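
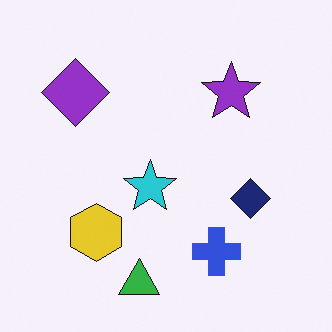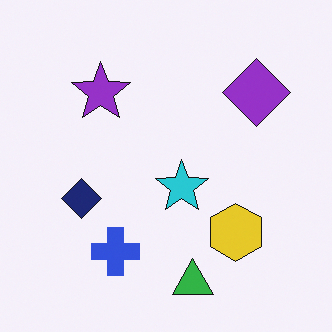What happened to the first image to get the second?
Flipped horizontally (left ↔ right).

The purple diamond is in the top-left of the first image and the top-right of the second — shapes on opposite sides of the vertical midline have swapped in a mirror flip.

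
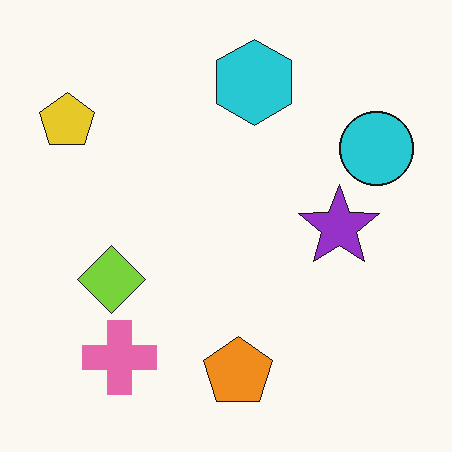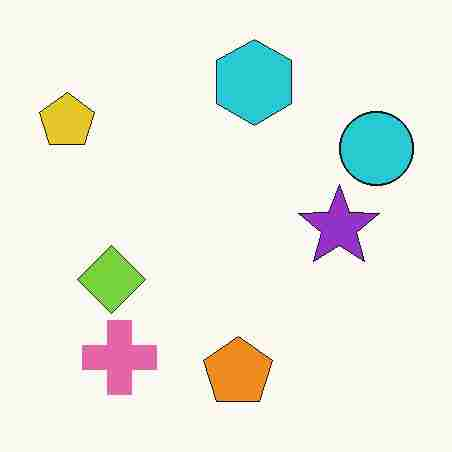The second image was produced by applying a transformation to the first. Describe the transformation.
This is the original image heavily JPEG-compressed with obvious blocking artifacts.

Blocky 8×8 compression artifacts appear around shape edges and the flat background shows ringing — characteristic JPEG degradation.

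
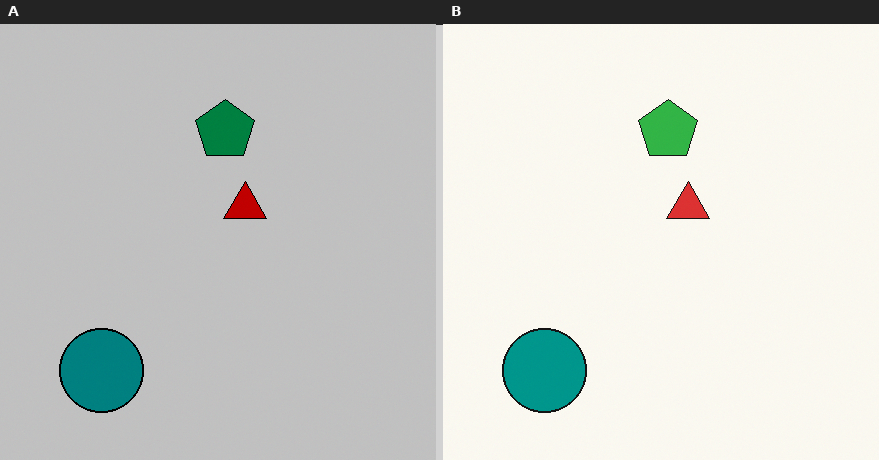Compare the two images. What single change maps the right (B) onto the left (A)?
Heavily posterized to just a handful of flat colors.

Each flat color has snapped to a coarser quantized level — most visibly, the near-white background has dropped to a flat grey.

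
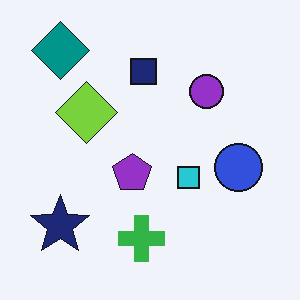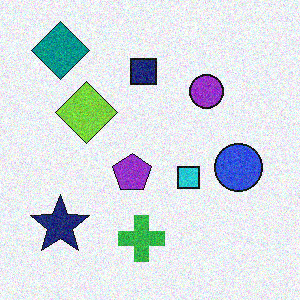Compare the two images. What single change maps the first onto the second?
The image was degraded with visible gaussian noise.

Random speckle covers the whole image, including the flat background.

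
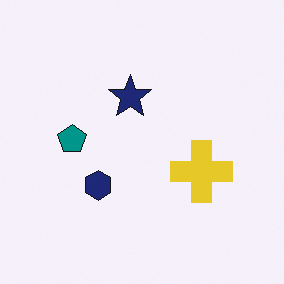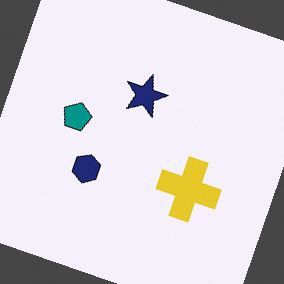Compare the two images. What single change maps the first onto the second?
This is the original image rotated clockwise by a moderate amount.

Every shape is tilted by the same angle and the image corners show triangular fill wedges — a whole-image rotation by a non-right angle.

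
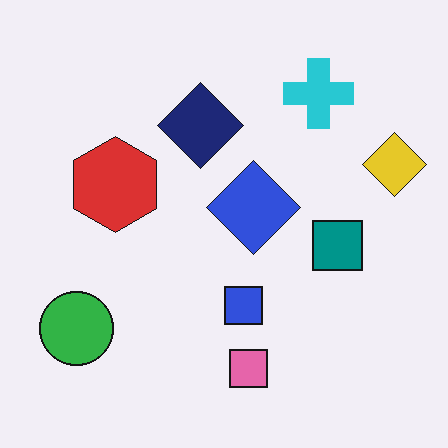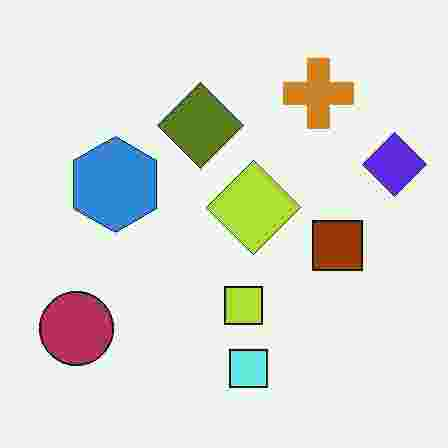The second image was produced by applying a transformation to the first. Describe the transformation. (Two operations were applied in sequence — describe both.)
Hue-shifted through roughly half the color wheel, then heavily JPEG-compressed with obvious blocking artifacts.

Every shape's color has rotated by the same amount around the hue wheel — a uniform hue shift. Blocky 8×8 compression artifacts appear around shape edges and the flat background shows ringing — characteristic JPEG degradation.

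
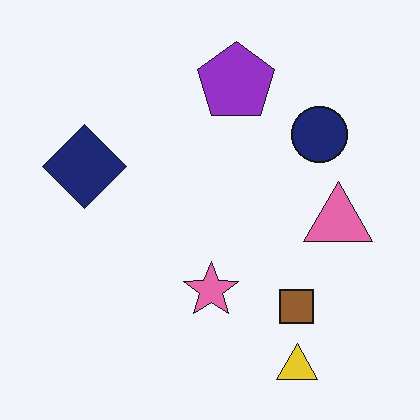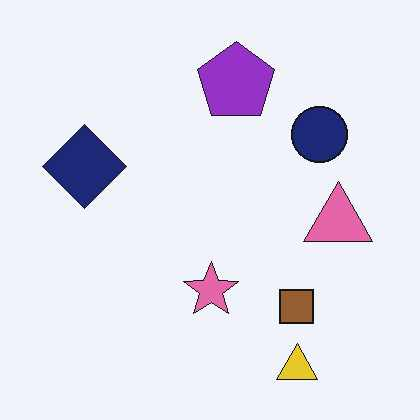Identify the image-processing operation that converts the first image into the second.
The transformation is: given moderate JPEG compression.

Blocky 8×8 compression artifacts appear around shape edges and the flat background shows ringing — characteristic JPEG degradation.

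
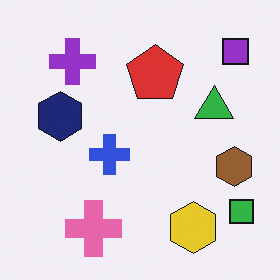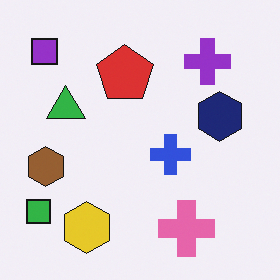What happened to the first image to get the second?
The image was flipped horizontally (left ↔ right).

The green square is in the bottom-right of the first image and the bottom-left of the second — shapes on opposite sides of the vertical midline have swapped in a mirror flip.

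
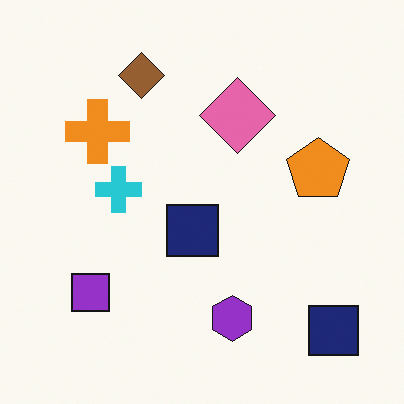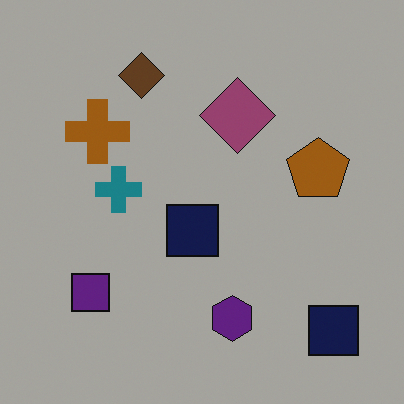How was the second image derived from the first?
The image was darkened a lot.

Every pixel — background and shapes alike — is uniformly darkened.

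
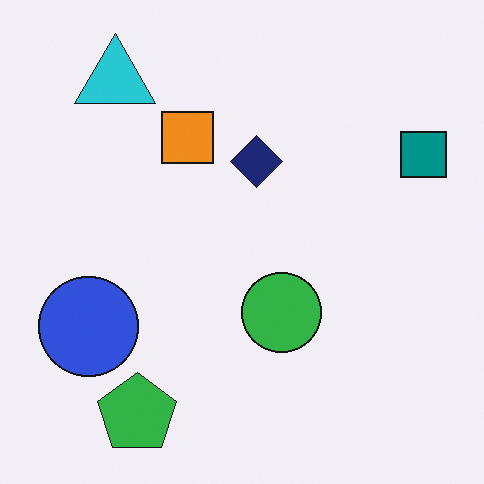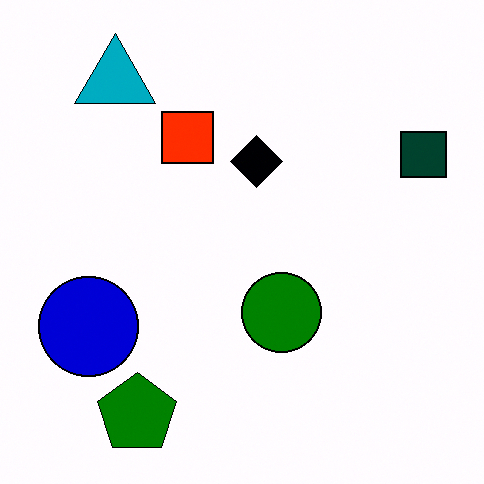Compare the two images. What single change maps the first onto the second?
This is the original image boosted in contrast.

Tones are pushed away from mid-grey across the whole image — a global contrast change.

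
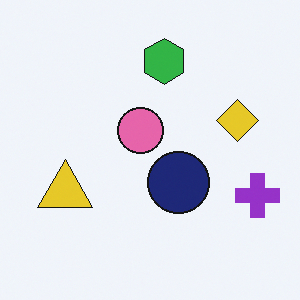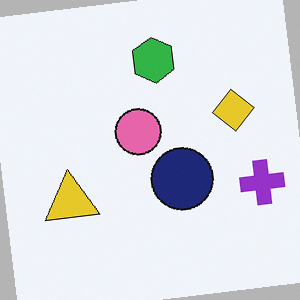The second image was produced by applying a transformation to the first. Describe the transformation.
It was rotated counter-clockwise by a small amount.

Every shape is tilted by the same angle and the image corners show triangular fill wedges — a whole-image rotation by a non-right angle.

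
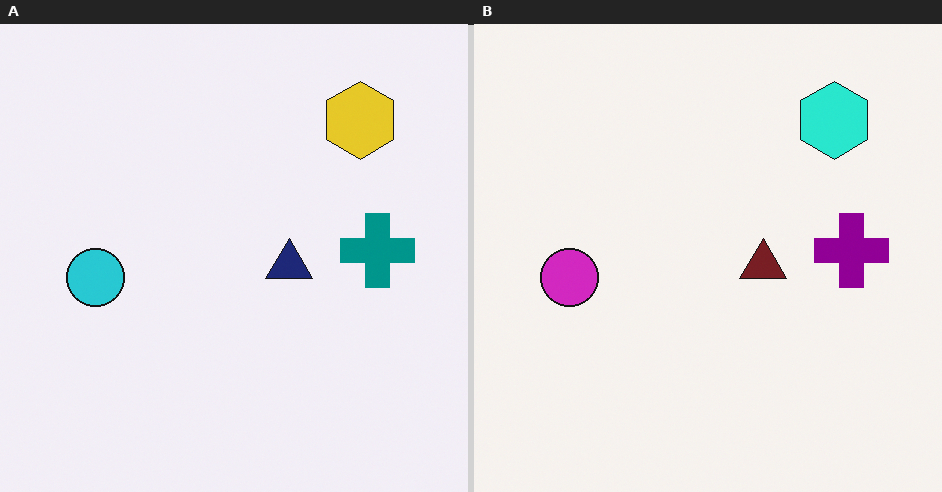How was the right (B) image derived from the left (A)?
This is the original image hue-shifted noticeably.

Every shape's color has rotated by the same amount around the hue wheel — a uniform hue shift.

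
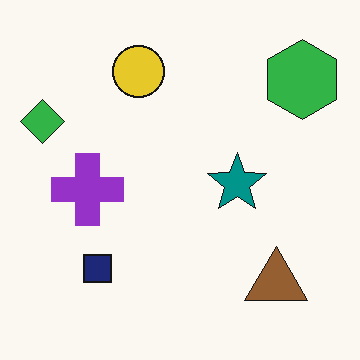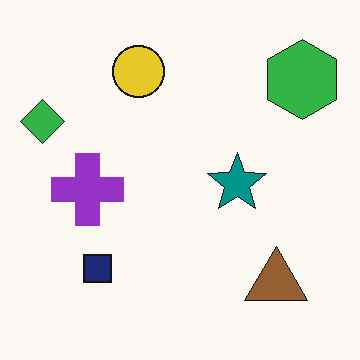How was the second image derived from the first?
Given moderate JPEG compression.

Blocky 8×8 compression artifacts appear around shape edges and the flat background shows ringing — characteristic JPEG degradation.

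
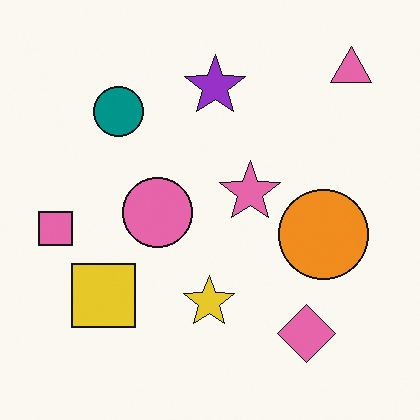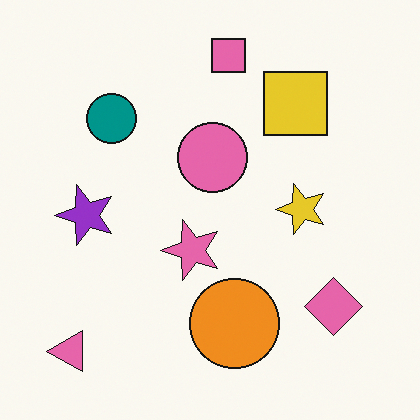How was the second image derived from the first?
The second image is the first transposed (reflected across the top-left ↔ bottom-right diagonal).

Shapes have swapped their row and column positions — what was in the top-right is now in the bottom-left — a diagonal reflection.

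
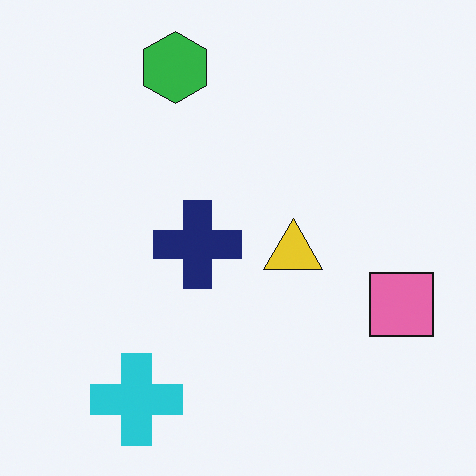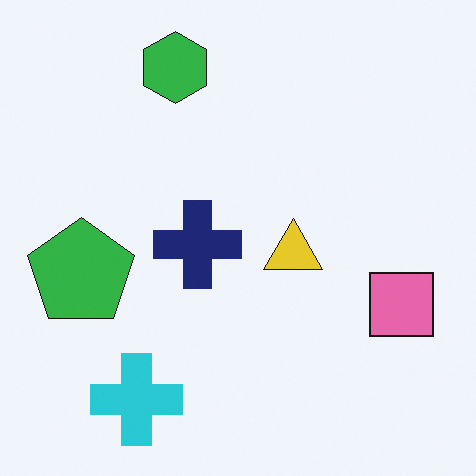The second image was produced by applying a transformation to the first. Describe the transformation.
The transformation is: overlaid with an additional green pentagon.

A green pentagon appears in the second image that is absent from the first.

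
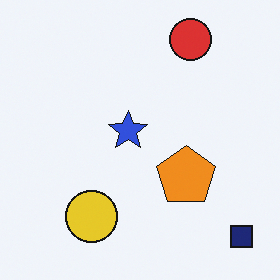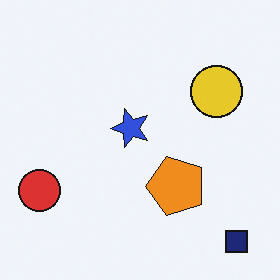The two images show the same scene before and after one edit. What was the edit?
The image was transposed (reflected across the top-left ↔ bottom-right diagonal).

Shapes have swapped their row and column positions — what was in the top-right is now in the bottom-left — a diagonal reflection.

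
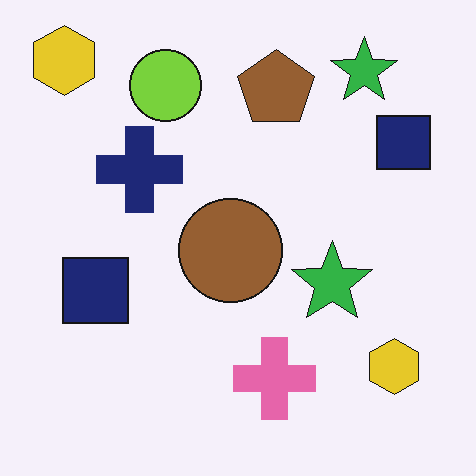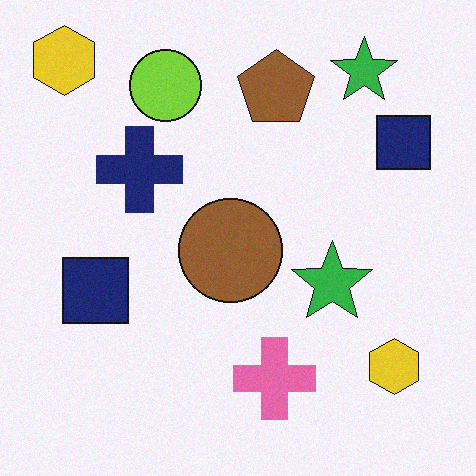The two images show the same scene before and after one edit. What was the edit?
Degraded with subtle gaussian noise.

Random speckle covers the whole image, including the flat background.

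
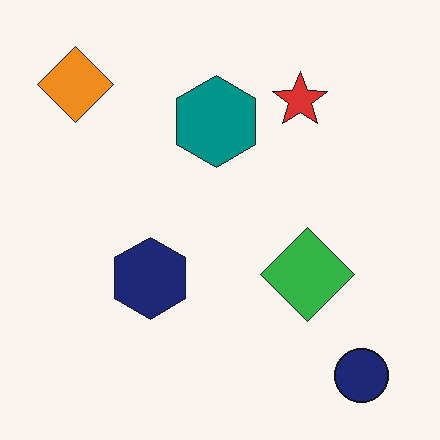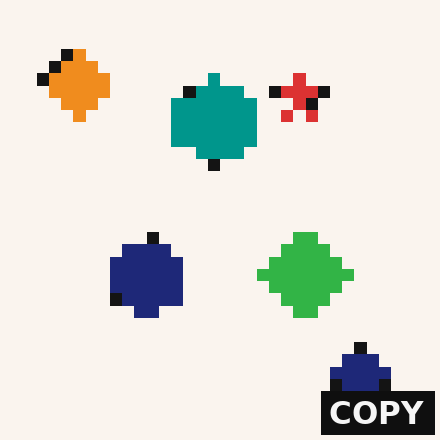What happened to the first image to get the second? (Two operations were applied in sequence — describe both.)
Coarsely pixelated, then watermarked with the text "COPY" in the lower-right corner.

Shapes are reduced to large square blocks; fine edges and outlines are lost — a downscale-then-upscale (mosaic) effect. A dark label reading "COPY" appears in the lower-right corner.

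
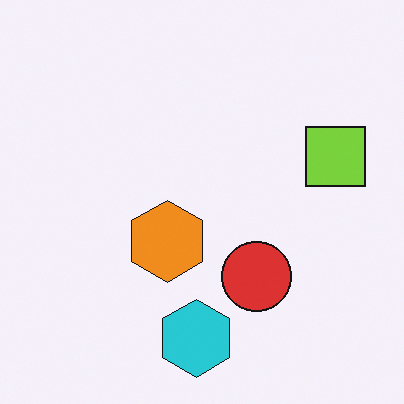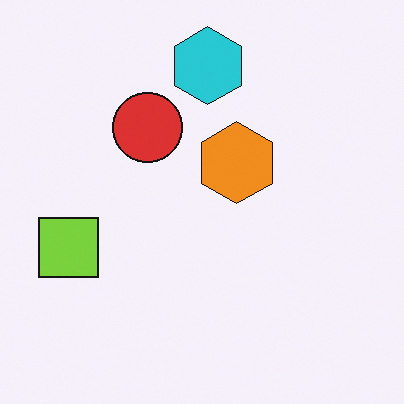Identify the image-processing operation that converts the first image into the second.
It was rotated 180°.

The lime square sits in the right of the first image and the left of the second — consistent with a whole-image 180° rotation.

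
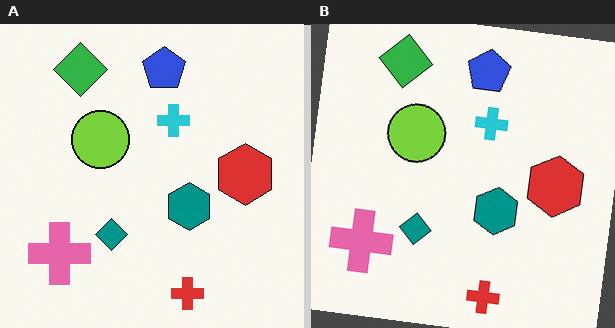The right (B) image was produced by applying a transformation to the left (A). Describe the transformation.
Rotated clockwise by a small amount.

Every shape is tilted by the same angle and the image corners show triangular fill wedges — a whole-image rotation by a non-right angle.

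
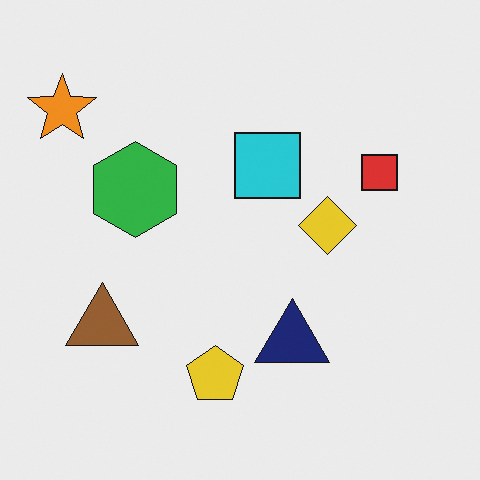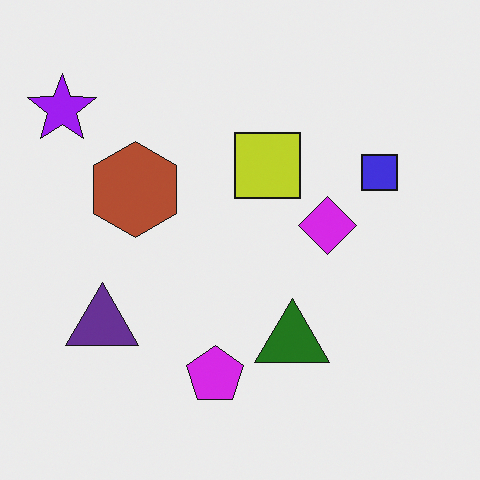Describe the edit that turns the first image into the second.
Hue-shifted through roughly half the color wheel.

Every shape's color has rotated by the same amount around the hue wheel — a uniform hue shift.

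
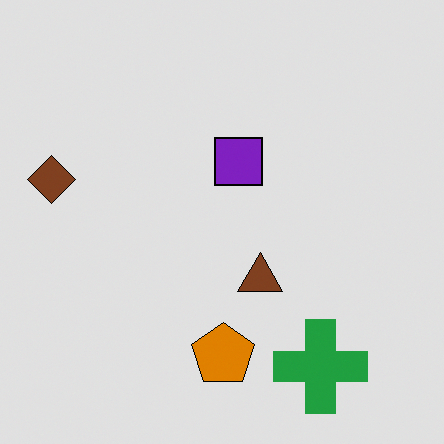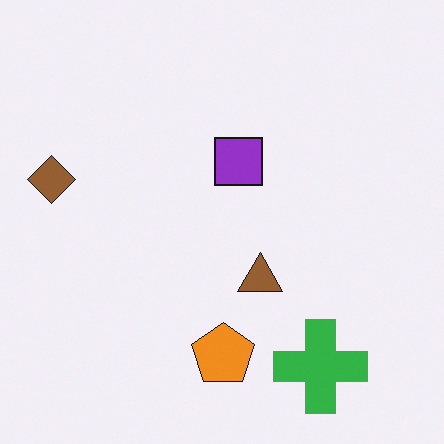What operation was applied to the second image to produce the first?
The image was moderately posterized.

Each flat color has snapped to a coarser quantized level — most visibly, the near-white background has dropped to a flat grey.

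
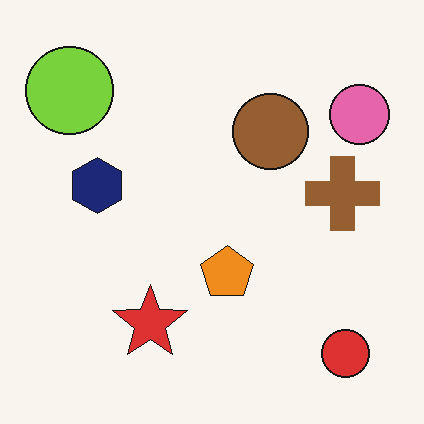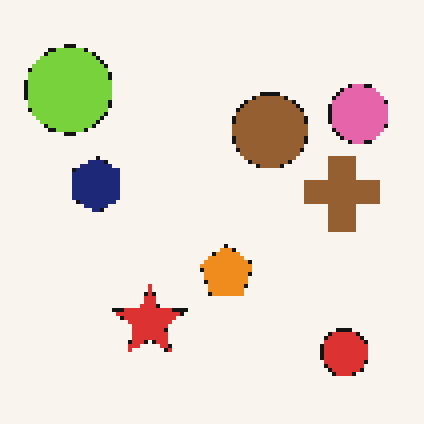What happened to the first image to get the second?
Lightly pixelated (a mild mosaic effect).

Shapes are reduced to large square blocks; fine edges and outlines are lost — a downscale-then-upscale (mosaic) effect.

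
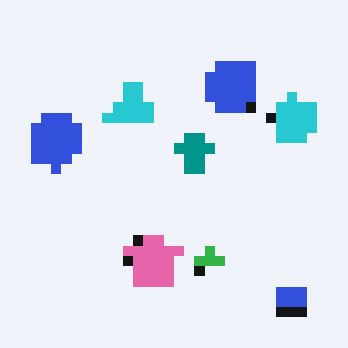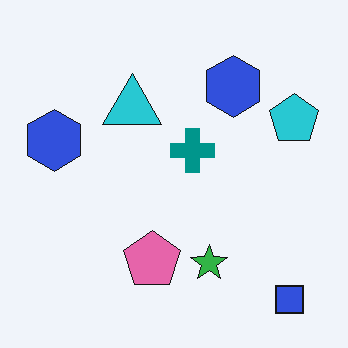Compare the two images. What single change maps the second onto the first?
The image was heavily pixelated into large blocks.

Shapes are reduced to large square blocks; fine edges and outlines are lost — a downscale-then-upscale (mosaic) effect.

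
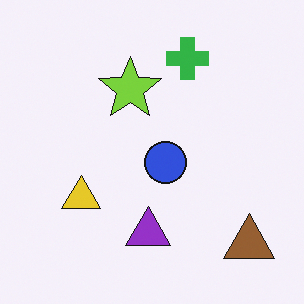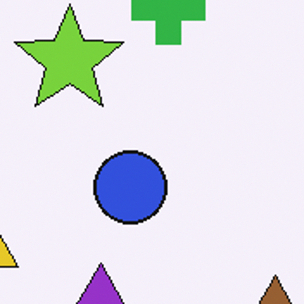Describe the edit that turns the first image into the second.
The transformation is: cropped to a noticeably smaller region and rescaled.

The visible shapes are larger and the field of view is narrower; shapes near the original edges may be partly or wholly outside the frame — a crop-and-rescale.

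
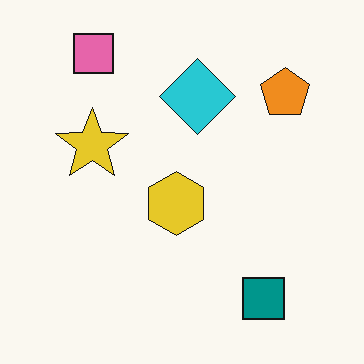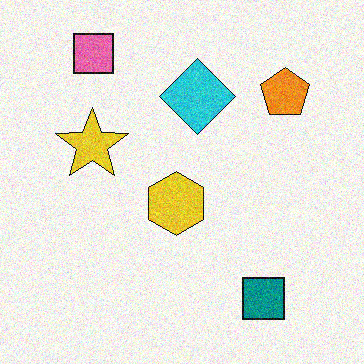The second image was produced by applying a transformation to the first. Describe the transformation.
It was degraded with moderate additive noise.

Random speckle covers the whole image, including the flat background.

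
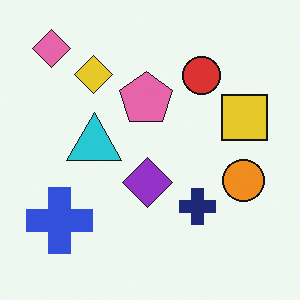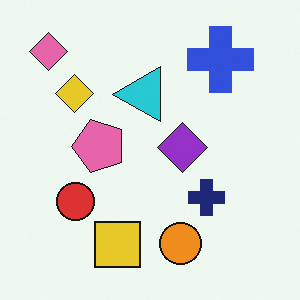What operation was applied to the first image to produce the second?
It was transposed (reflected across the top-left ↔ bottom-right diagonal).

Shapes have swapped their row and column positions — what was in the top-right is now in the bottom-left — a diagonal reflection.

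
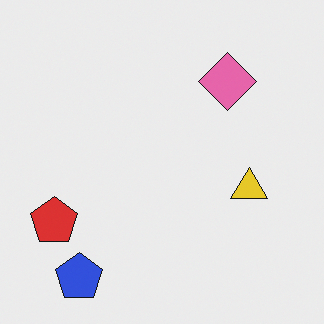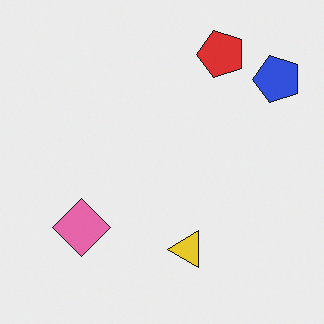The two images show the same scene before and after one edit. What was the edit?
The transformation is: transposed (reflected across the top-left ↔ bottom-right diagonal).

Shapes have swapped their row and column positions — what was in the top-right is now in the bottom-left — a diagonal reflection.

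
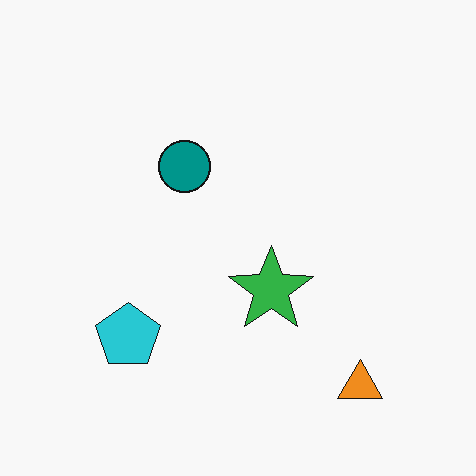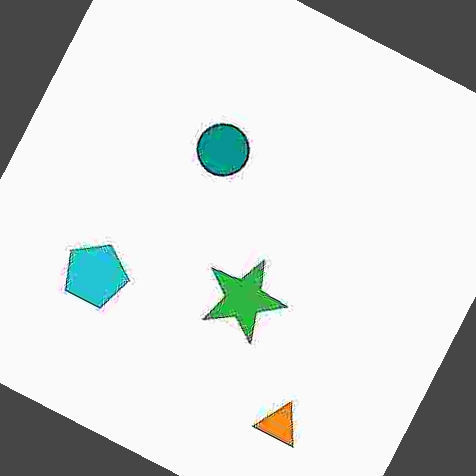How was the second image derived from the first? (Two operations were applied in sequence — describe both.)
The image was heavily JPEG-compressed with obvious blocking artifacts, then rotated clockwise by a clearly visible amount.

Blocky 8×8 compression artifacts appear around shape edges and the flat background shows ringing — characteristic JPEG degradation. Every shape is tilted by the same angle and the image corners show triangular fill wedges — a whole-image rotation by a non-right angle.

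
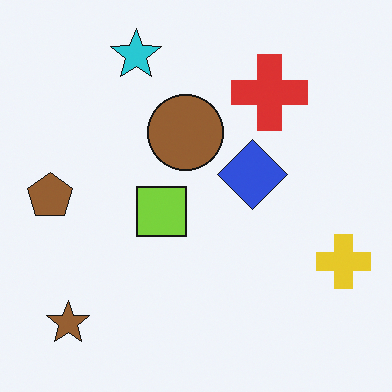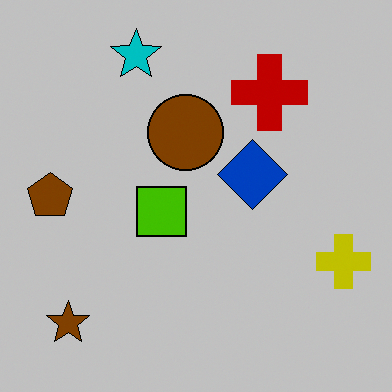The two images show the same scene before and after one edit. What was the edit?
This is the original image aggressively posterized.

Each flat color has snapped to a coarser quantized level — most visibly, the near-white background has dropped to a flat grey.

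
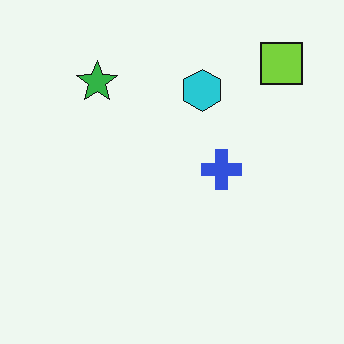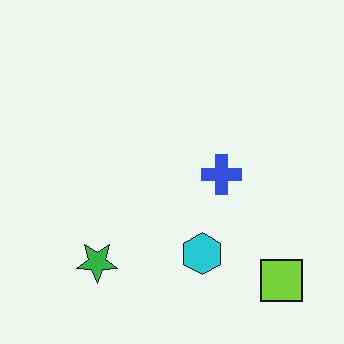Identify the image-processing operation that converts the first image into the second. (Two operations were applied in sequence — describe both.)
The second image is the first flipped vertically (top ↔ bottom), then given moderate JPEG compression.

The lime square is in the top-right of the first image and the bottom-right of the second — shapes on opposite sides of the horizontal midline have swapped in a mirror flip. Blocky 8×8 compression artifacts appear around shape edges and the flat background shows ringing — characteristic JPEG degradation.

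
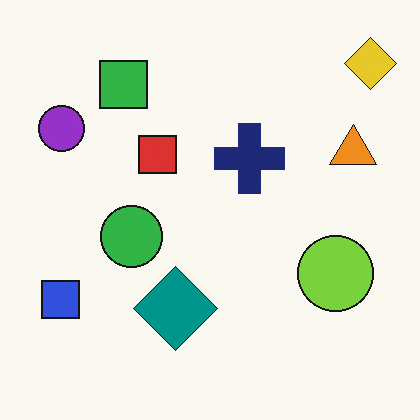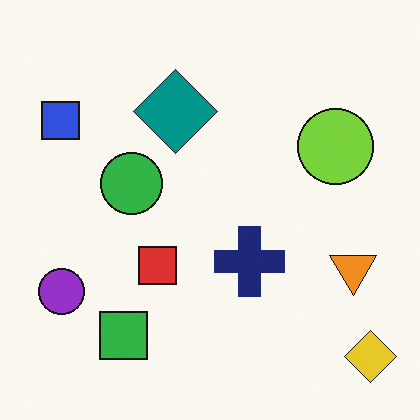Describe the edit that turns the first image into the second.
It was flipped vertically (top ↔ bottom).

The yellow diamond is in the top-right of the first image and the bottom-right of the second — shapes on opposite sides of the horizontal midline have swapped in a mirror flip.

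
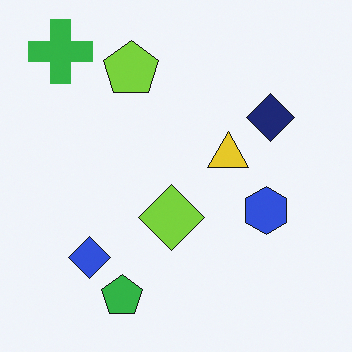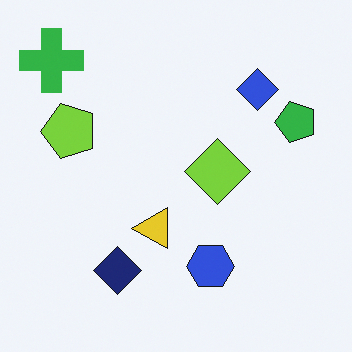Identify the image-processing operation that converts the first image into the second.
The transformation is: transposed (reflected across the top-left ↔ bottom-right diagonal).

Shapes have swapped their row and column positions — what was in the top-right is now in the bottom-left — a diagonal reflection.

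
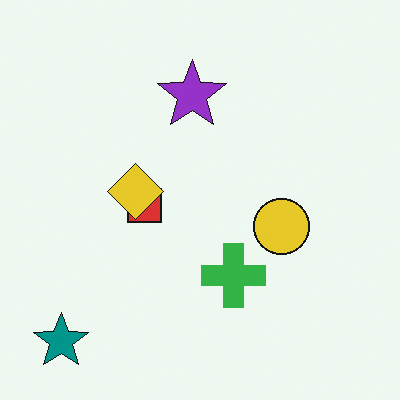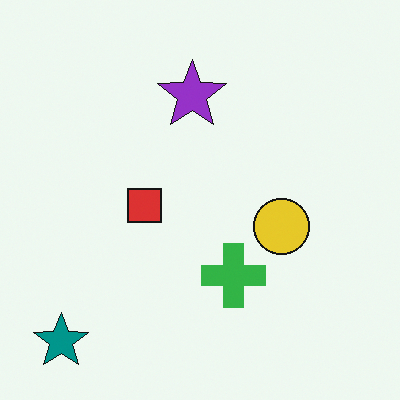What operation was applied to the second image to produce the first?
The transformation is: overlaid with an additional yellow diamond.

A yellow diamond appears in the first image that is absent from the second.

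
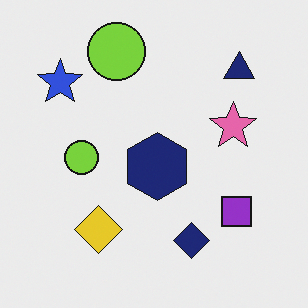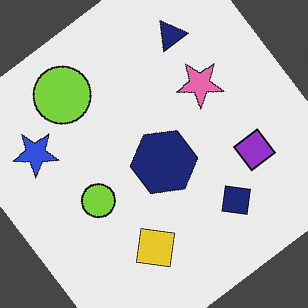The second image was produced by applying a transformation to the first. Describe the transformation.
The second image is the first rotated counter-clockwise by a large amount — several tens of degrees.

Every shape is tilted by the same angle and the image corners show triangular fill wedges — a whole-image rotation by a non-right angle.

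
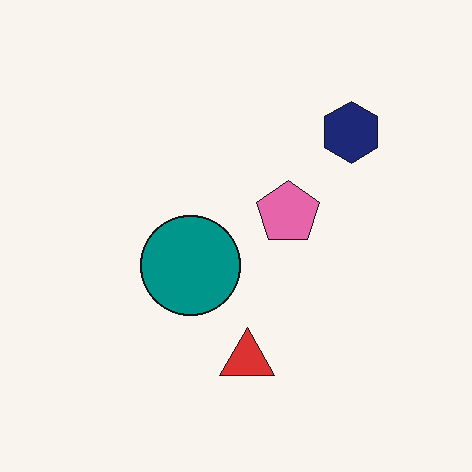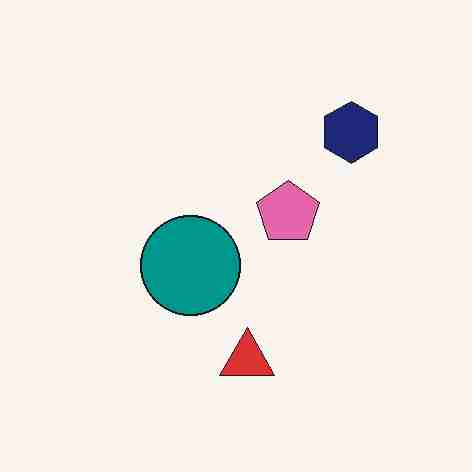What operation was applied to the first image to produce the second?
The second image is the first heavily JPEG-compressed with obvious blocking artifacts.

Blocky 8×8 compression artifacts appear around shape edges and the flat background shows ringing — characteristic JPEG degradation.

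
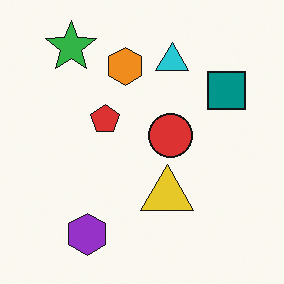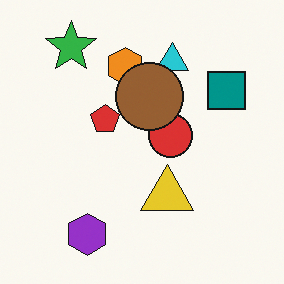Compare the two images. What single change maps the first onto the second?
The image was overlaid with an additional brown circle.

A brown circle appears in the second image that is absent from the first.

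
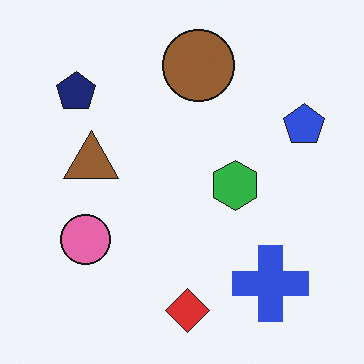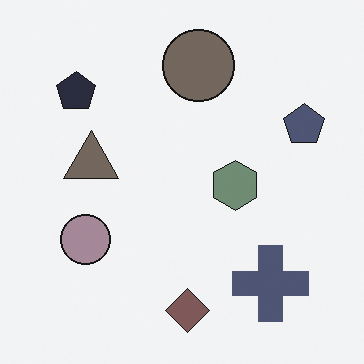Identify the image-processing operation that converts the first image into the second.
Made much more muted (saturation change).

All colors are more muted and greyish — a global saturation change.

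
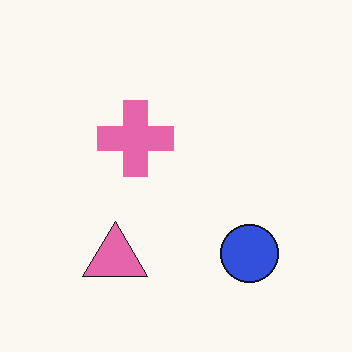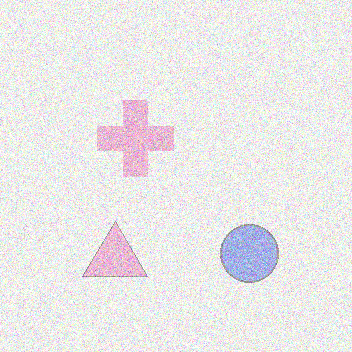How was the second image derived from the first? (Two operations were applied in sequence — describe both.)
The transformation is: washed out (contrast reduced), then degraded with moderate additive noise.

Tones are pushed toward mid-grey across the whole image — a global contrast change. Random speckle covers the whole image, including the flat background.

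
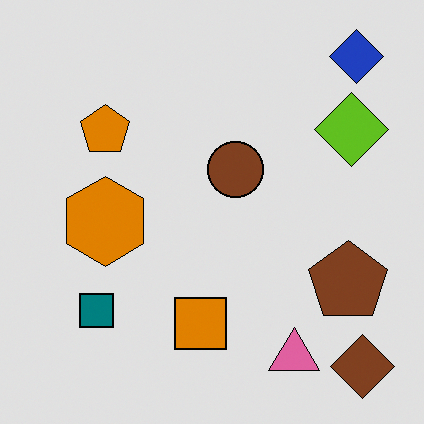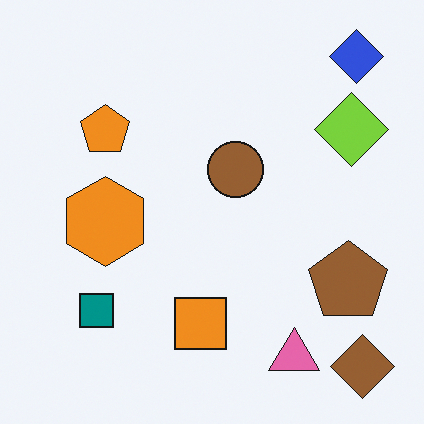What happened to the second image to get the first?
It was moderately posterized.

Each flat color has snapped to a coarser quantized level — most visibly, the near-white background has dropped to a flat grey.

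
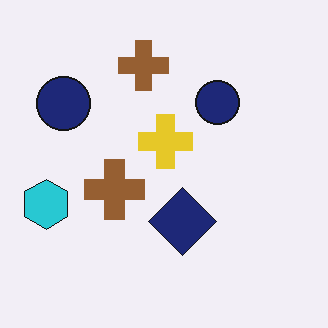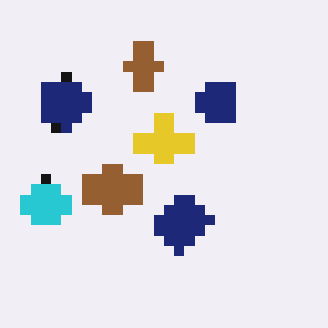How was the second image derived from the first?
Coarsely pixelated.

Shapes are reduced to large square blocks; fine edges and outlines are lost — a downscale-then-upscale (mosaic) effect.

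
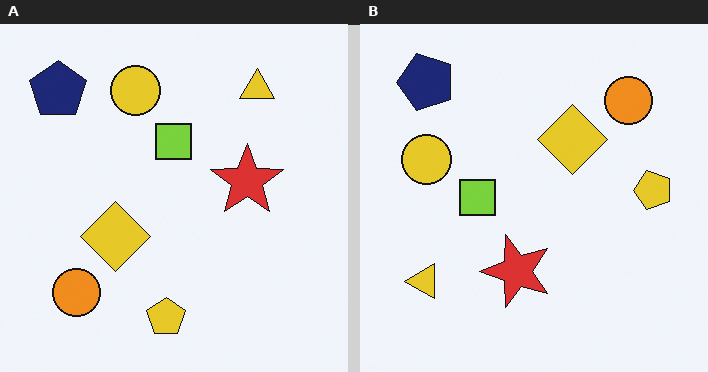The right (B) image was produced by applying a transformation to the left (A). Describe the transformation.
This is the original image transposed (reflected across the top-left ↔ bottom-right diagonal).

Shapes have swapped their row and column positions — what was in the top-right is now in the bottom-left — a diagonal reflection.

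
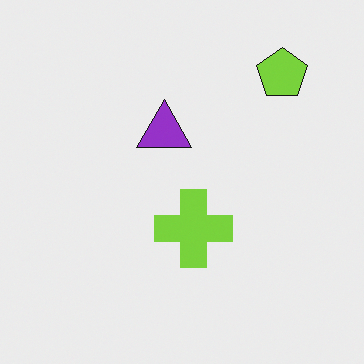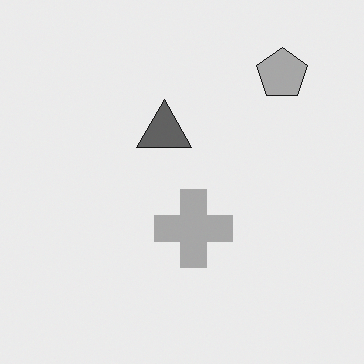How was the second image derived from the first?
The second image is the first converted to grayscale.

All color is removed — every shape is now a shade of grey.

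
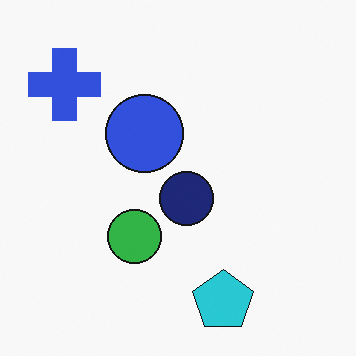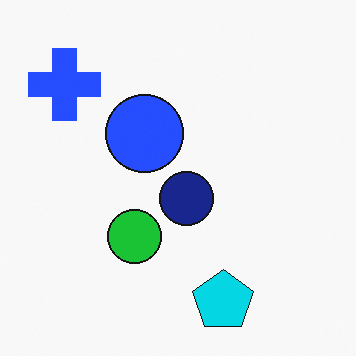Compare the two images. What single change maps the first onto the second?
The second image is the first slightly oversaturated.

All colors are more vivid — a global saturation change.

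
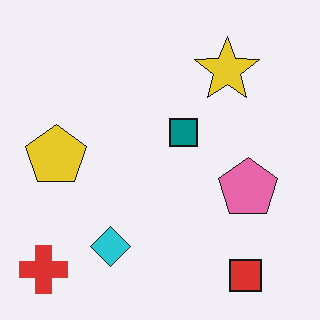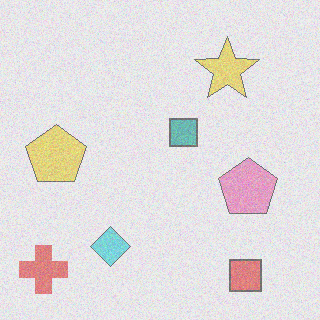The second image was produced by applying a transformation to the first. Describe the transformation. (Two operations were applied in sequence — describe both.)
The transformation is: degraded with visible gaussian noise, then washed out (contrast reduced).

Random speckle covers the whole image, including the flat background. Tones are pushed toward mid-grey across the whole image — a global contrast change.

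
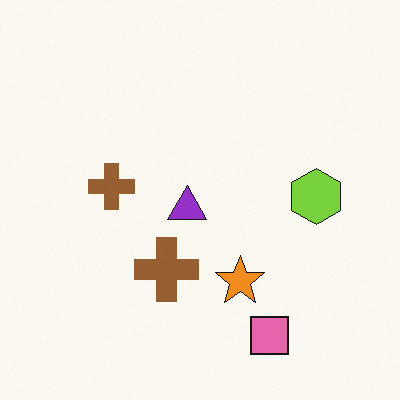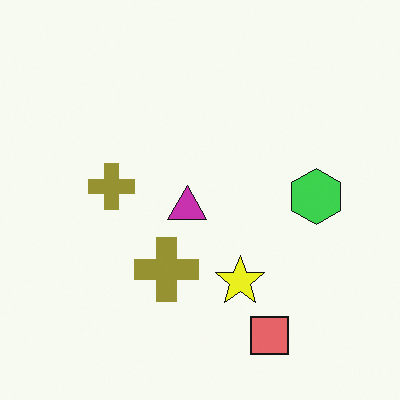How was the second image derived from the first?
The transformation is: hue-shifted slightly.

Every shape's color has rotated by the same amount around the hue wheel — a uniform hue shift.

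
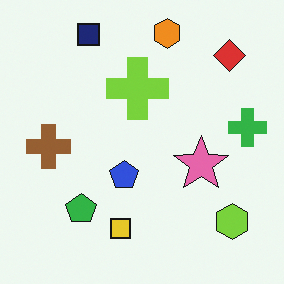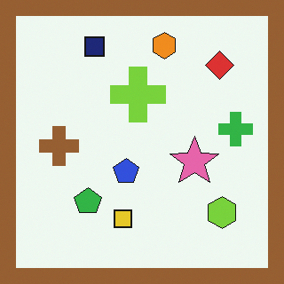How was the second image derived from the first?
It was framed with a brown border.

A solid brown frame runs around the edge of the second image, with the content slightly shrunk inside it.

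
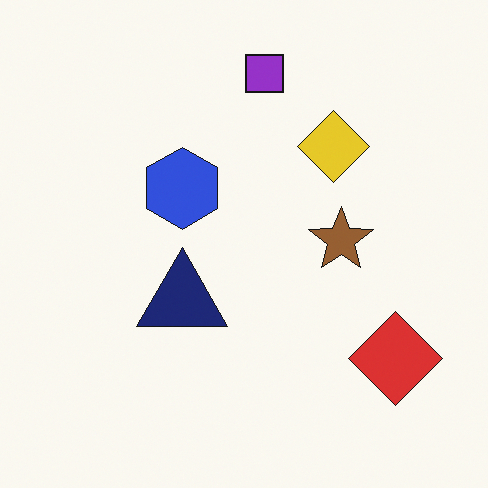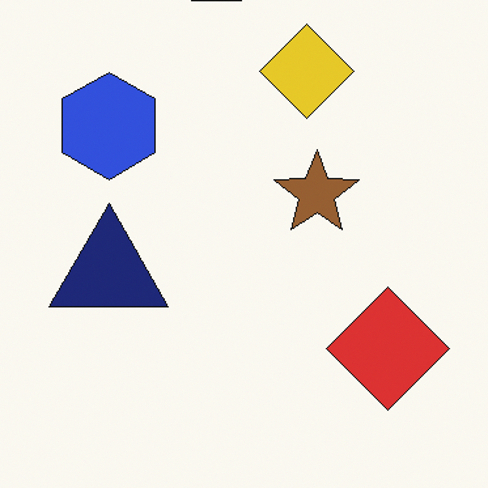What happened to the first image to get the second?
The image was cropped slightly and scaled back up.

The visible shapes are larger and the field of view is narrower; shapes near the original edges may be partly or wholly outside the frame — a crop-and-rescale.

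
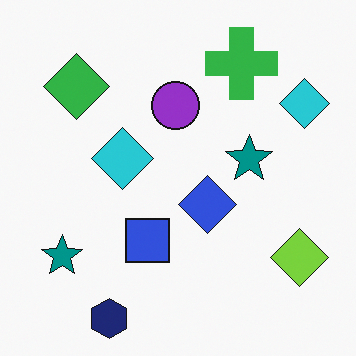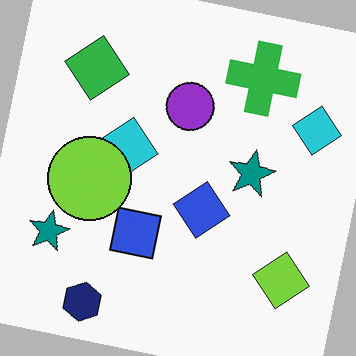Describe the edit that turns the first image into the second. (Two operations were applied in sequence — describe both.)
The transformation is: rotated clockwise by a slight angle, then overlaid with an additional lime circle.

Every shape is tilted by the same angle and the image corners show triangular fill wedges — a whole-image rotation by a non-right angle. A lime circle appears in the second image that is absent from the first.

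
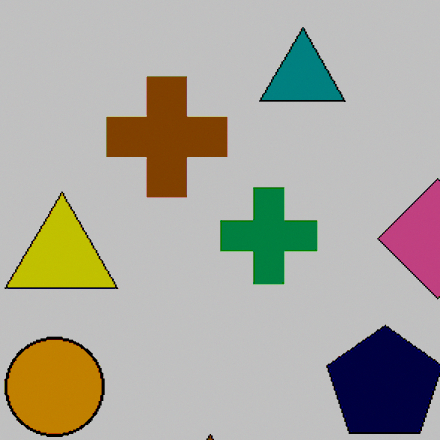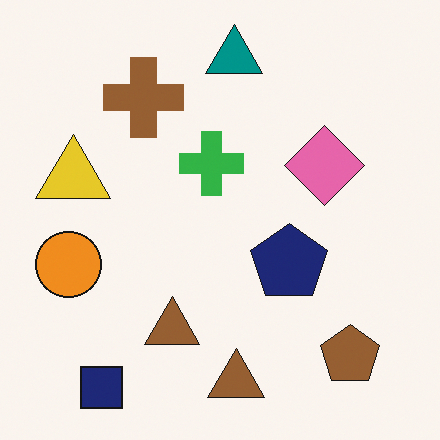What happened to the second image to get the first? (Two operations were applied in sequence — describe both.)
It was cropped to a modestly smaller region and rescaled, then aggressively posterized.

The visible shapes are larger and the field of view is narrower; shapes near the original edges may be partly or wholly outside the frame — a crop-and-rescale. Each flat color has snapped to a coarser quantized level — most visibly, the near-white background has dropped to a flat grey.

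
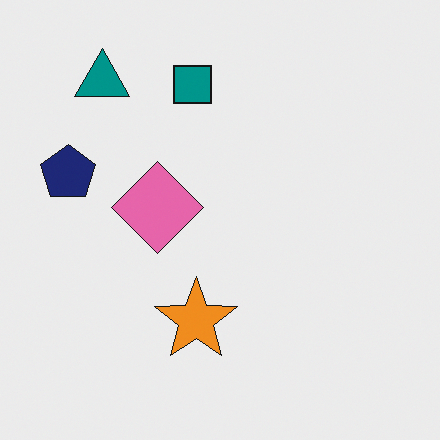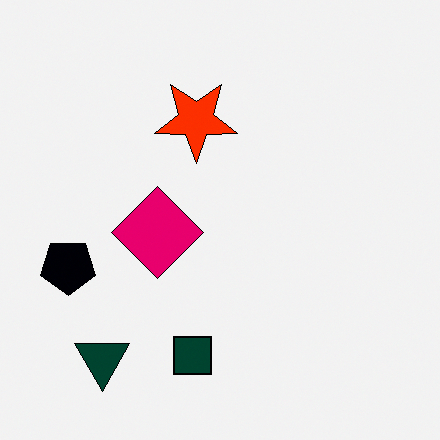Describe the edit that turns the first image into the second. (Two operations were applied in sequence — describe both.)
The image was given much higher contrast, then flipped vertically (top ↔ bottom).

Tones are pushed away from mid-grey across the whole image — a global contrast change. The teal triangle is in the top-left of the first image and the bottom-left of the second — shapes on opposite sides of the horizontal midline have swapped in a mirror flip.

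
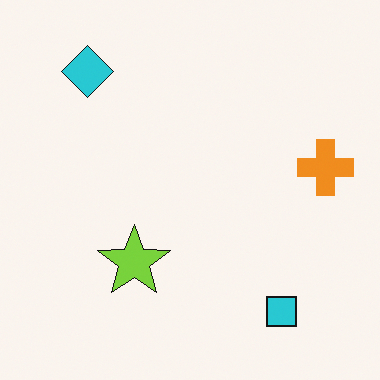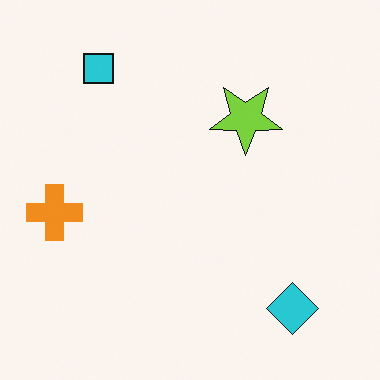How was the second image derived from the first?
The image was rotated 180°.

The cyan diamond sits in the top-left of the first image and the bottom-right of the second — consistent with a whole-image 180° rotation.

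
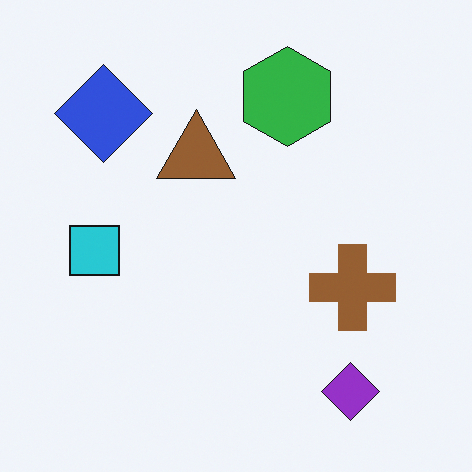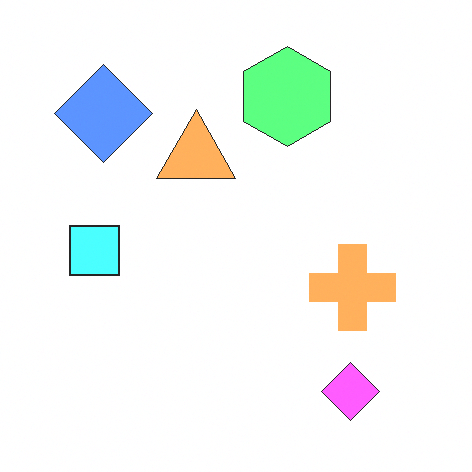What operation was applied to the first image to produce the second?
The transformation is: substantially brightened.

Every pixel — background and shapes alike — is uniformly brightened.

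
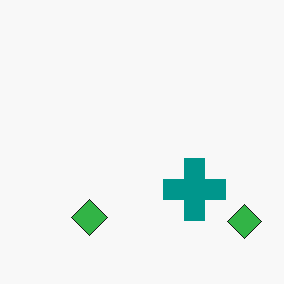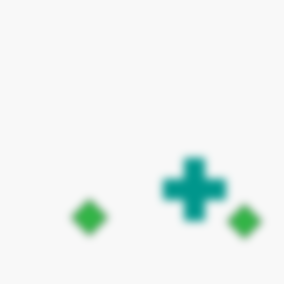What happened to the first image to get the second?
This is the original image moderately blurred.

Shape edges and outlines are uniformly softened across the whole image.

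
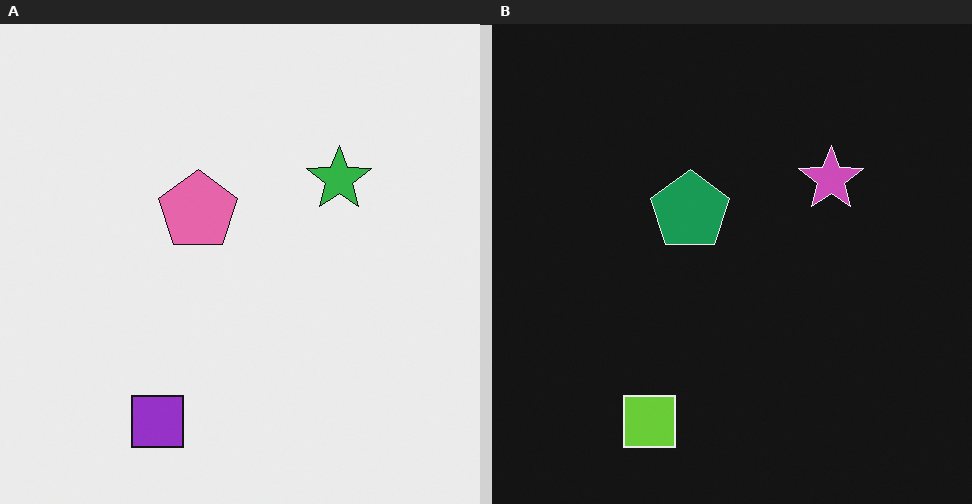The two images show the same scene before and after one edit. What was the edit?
The transformation is: color-inverted (negative).

The light background has become dark and every shape's color is its complement — a photographic negative.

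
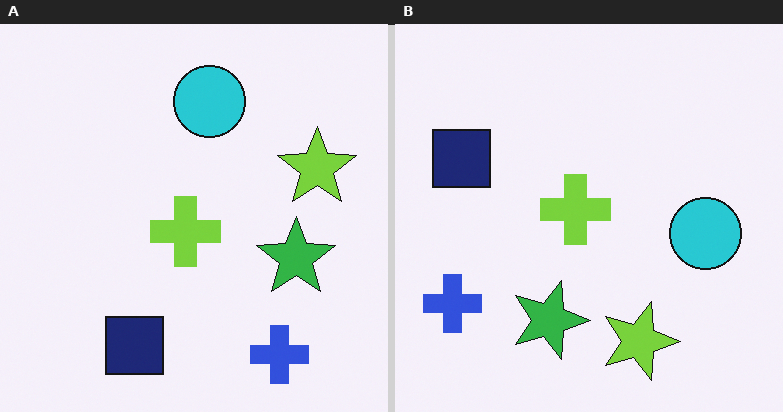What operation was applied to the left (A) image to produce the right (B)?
This is the original image rotated 90° clockwise.

The blue cross sits in the bottom-right of the left (A) image and the bottom-left of the right (B) — consistent with a whole-image 90° clockwise rotation.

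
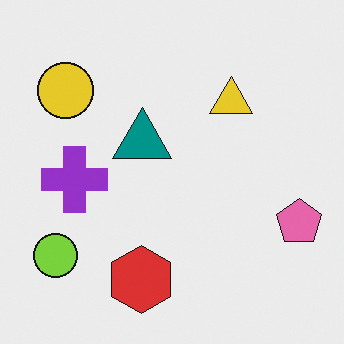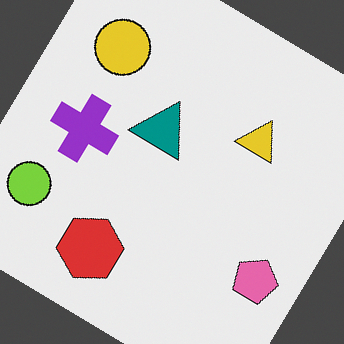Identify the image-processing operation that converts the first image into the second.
This is the original image rotated clockwise by a large amount — several tens of degrees.

Every shape is tilted by the same angle and the image corners show triangular fill wedges — a whole-image rotation by a non-right angle.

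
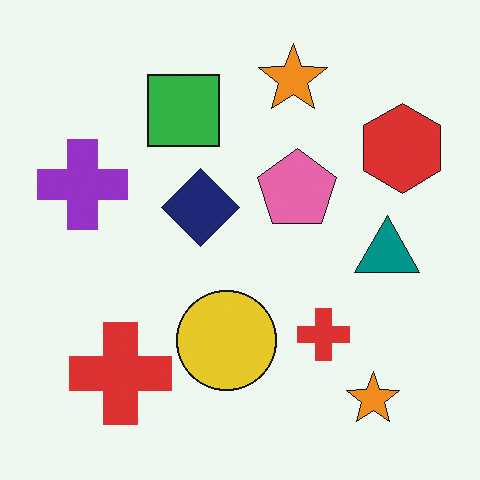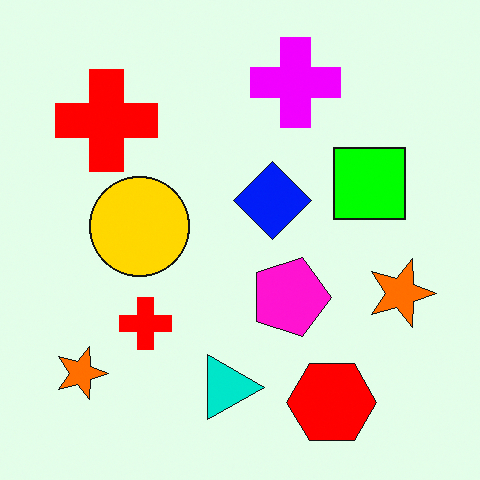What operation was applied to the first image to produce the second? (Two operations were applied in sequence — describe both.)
The transformation is: heavily oversaturated, then rotated 90° clockwise.

All colors are more vivid — a global saturation change. The red hexagon sits in the top-right of the first image and the bottom-right of the second — consistent with a whole-image 90° clockwise rotation.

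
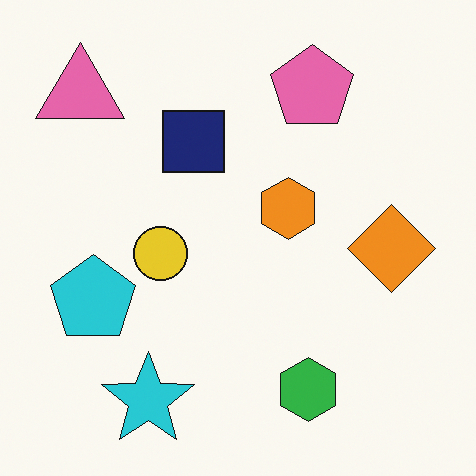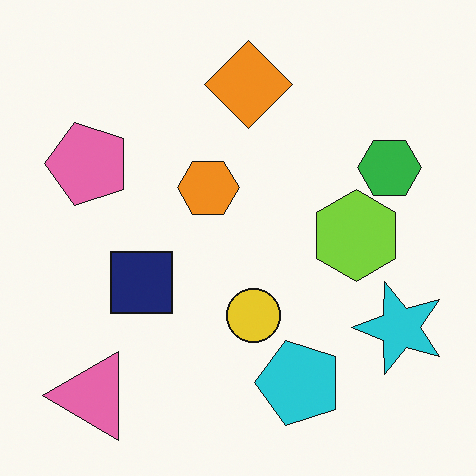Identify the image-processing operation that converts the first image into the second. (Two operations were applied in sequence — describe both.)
The second image is the first rotated 90° counter-clockwise, then overlaid with an additional lime hexagon.

The pink triangle sits in the top-left of the first image and the bottom-left of the second — consistent with a whole-image 90° counter-clockwise rotation. A lime hexagon appears in the second image that is absent from the first.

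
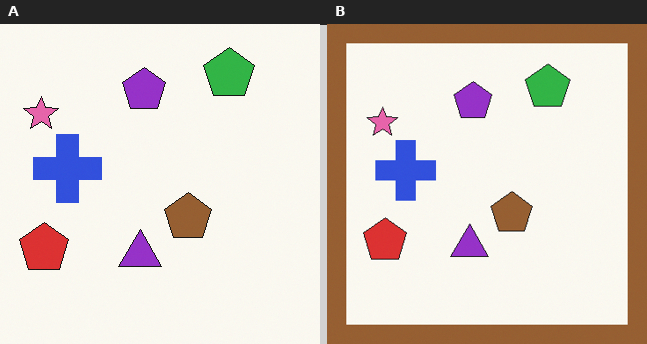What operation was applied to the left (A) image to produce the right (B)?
The image was framed with a brown border.

A solid brown frame runs around the edge of the right (B) image, with the content slightly shrunk inside it.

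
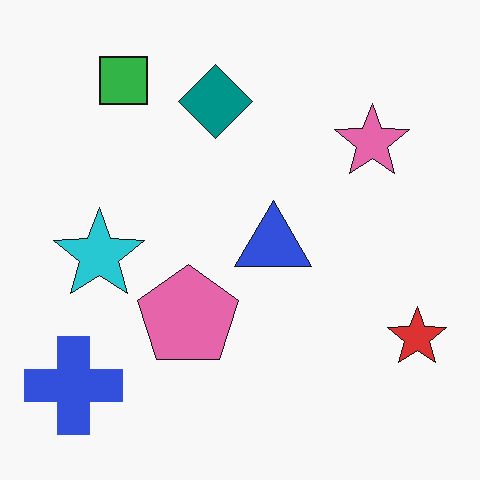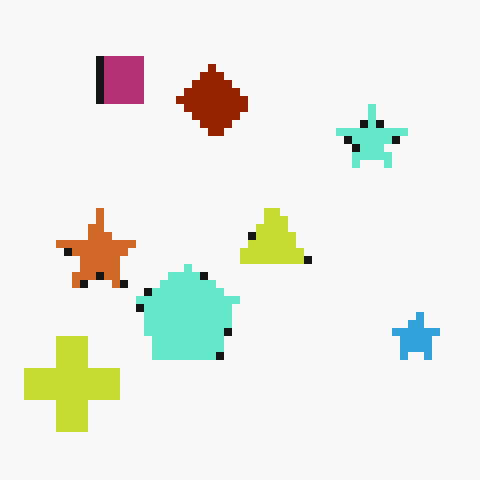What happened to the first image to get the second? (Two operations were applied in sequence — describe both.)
The image was hue-shifted through roughly half the color wheel, then moderately pixelated.

Every shape's color has rotated by the same amount around the hue wheel — a uniform hue shift. Shapes are reduced to large square blocks; fine edges and outlines are lost — a downscale-then-upscale (mosaic) effect.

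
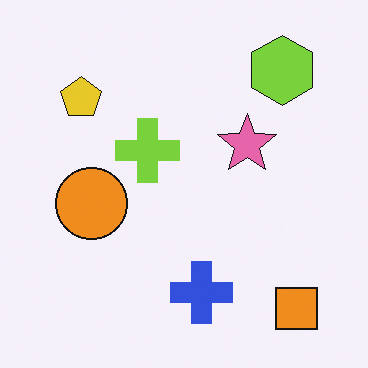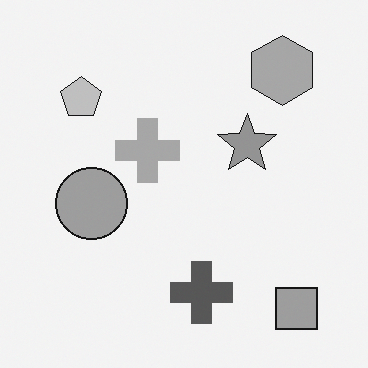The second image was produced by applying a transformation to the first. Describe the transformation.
The transformation is: converted to grayscale.

All color is removed — every shape is now a shade of grey.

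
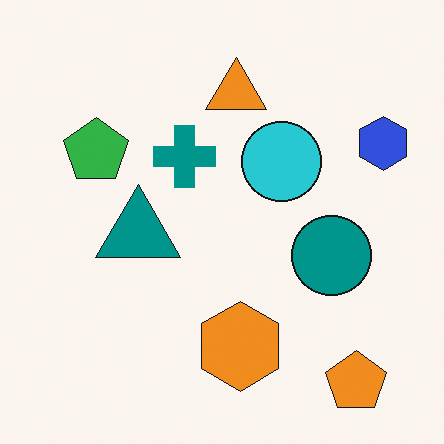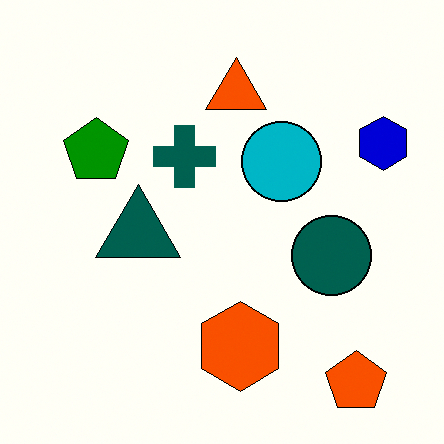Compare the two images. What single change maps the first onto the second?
Given much higher contrast.

Tones are pushed away from mid-grey across the whole image — a global contrast change.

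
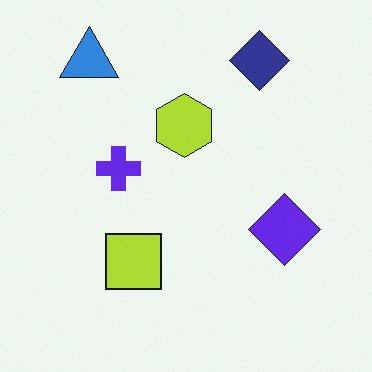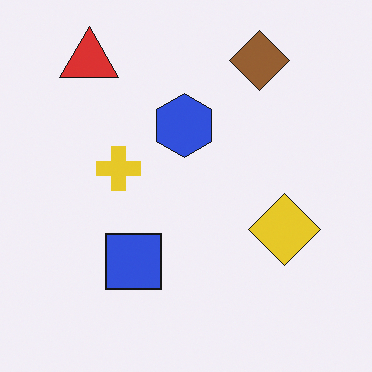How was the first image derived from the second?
The image was hue-shifted through roughly half the color wheel.

Every shape's color has rotated by the same amount around the hue wheel — a uniform hue shift.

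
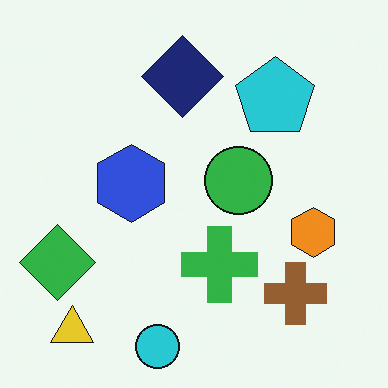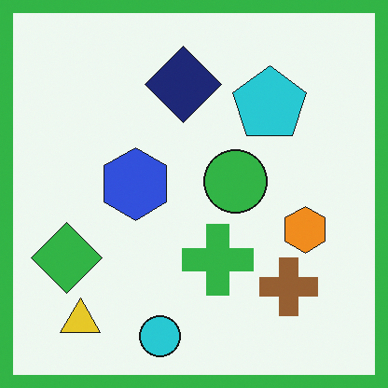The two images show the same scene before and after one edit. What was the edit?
It was framed with a green border.

A solid green frame runs around the edge of the second image, with the content slightly shrunk inside it.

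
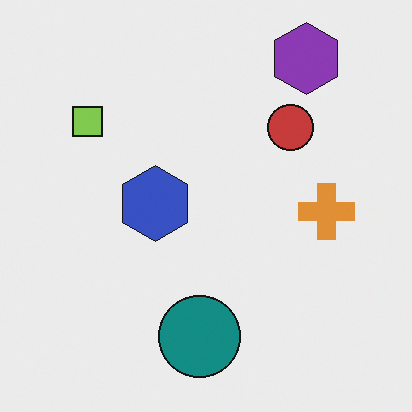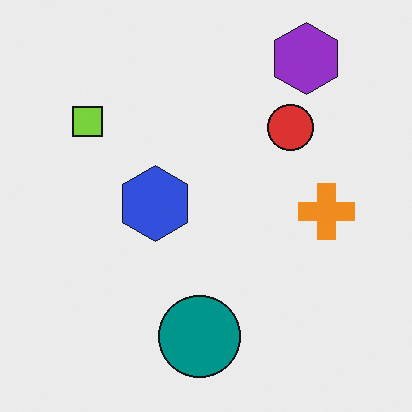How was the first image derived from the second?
The transformation is: slightly desaturated.

All colors are more muted and greyish — a global saturation change.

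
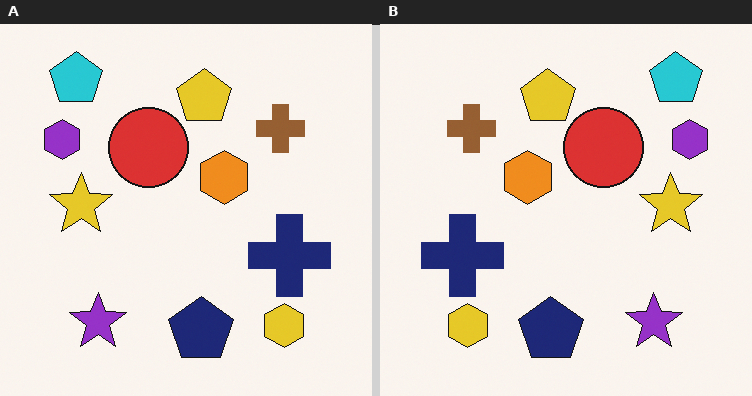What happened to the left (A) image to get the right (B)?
The image was flipped horizontally (left ↔ right).

The purple hexagon is in the top-left of the left (A) image and the top-right of the right (B) — shapes on opposite sides of the vertical midline have swapped in a mirror flip.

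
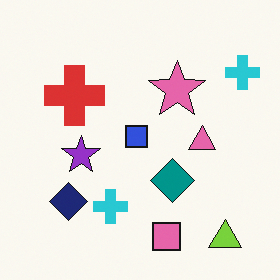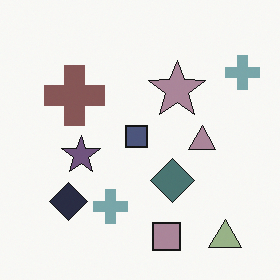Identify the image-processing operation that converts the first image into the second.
The transformation is: made much more muted (saturation change).

All colors are more muted and greyish — a global saturation change.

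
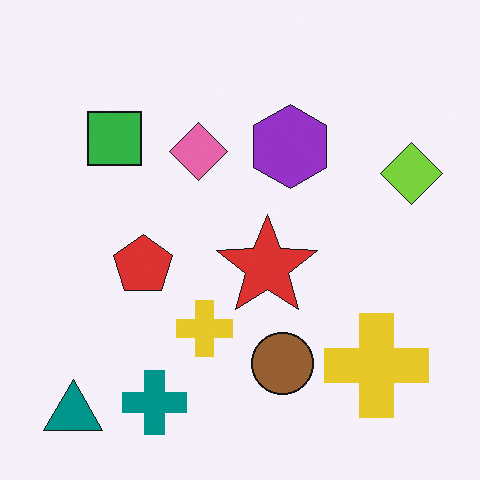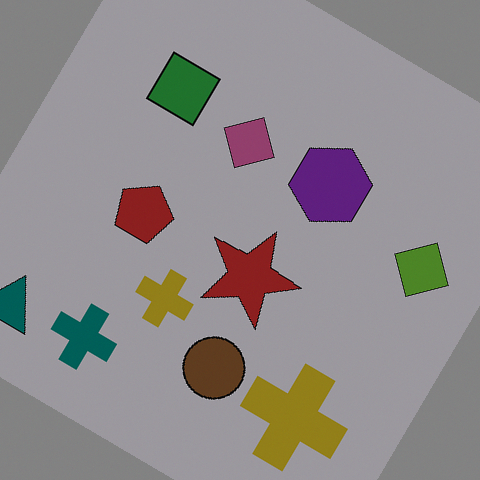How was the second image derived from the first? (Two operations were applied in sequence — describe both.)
It was substantially darkened, then rotated clockwise by a large amount — several tens of degrees.

Every pixel — background and shapes alike — is uniformly darkened. Every shape is tilted by the same angle and the image corners show triangular fill wedges — a whole-image rotation by a non-right angle.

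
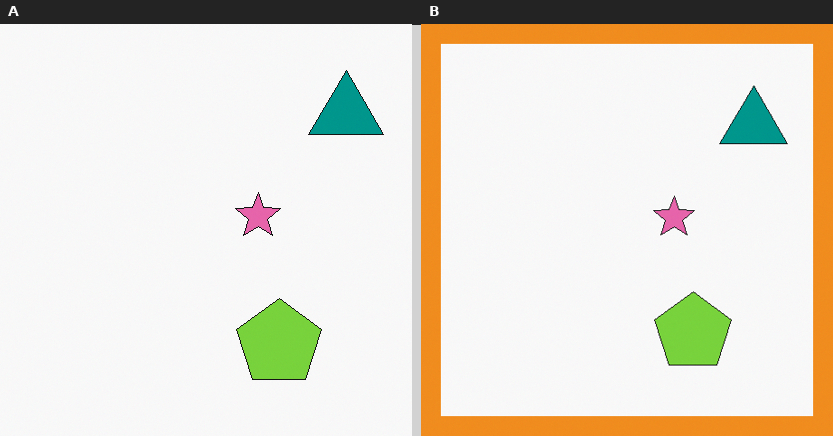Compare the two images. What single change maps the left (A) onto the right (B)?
It was framed with a orange border.

A solid orange frame runs around the edge of the right (B) image, with the content slightly shrunk inside it.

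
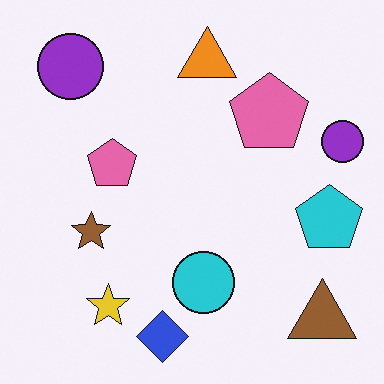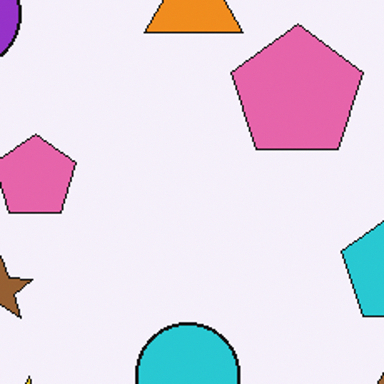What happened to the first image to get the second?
The image was cropped to a noticeably smaller region and rescaled.

The visible shapes are larger and the field of view is narrower; shapes near the original edges may be partly or wholly outside the frame — a crop-and-rescale.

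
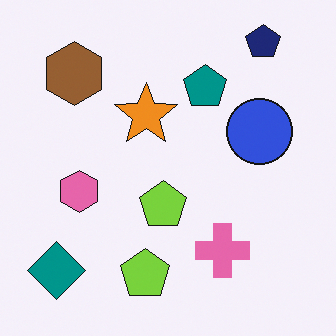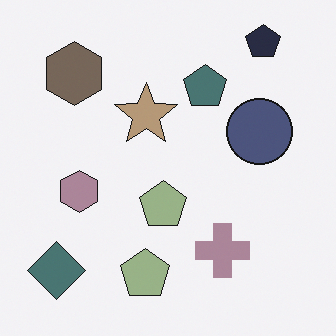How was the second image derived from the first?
The second image is the first heavily desaturated.

All colors are more muted and greyish — a global saturation change.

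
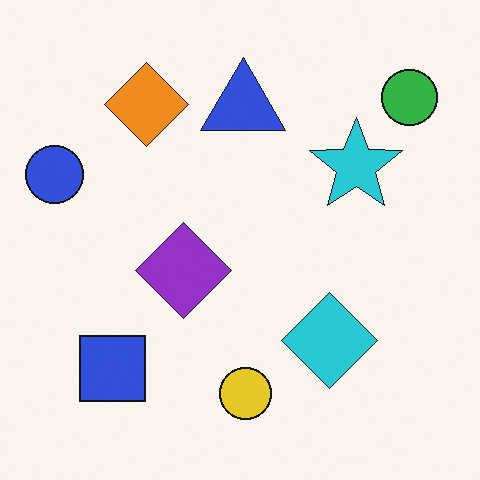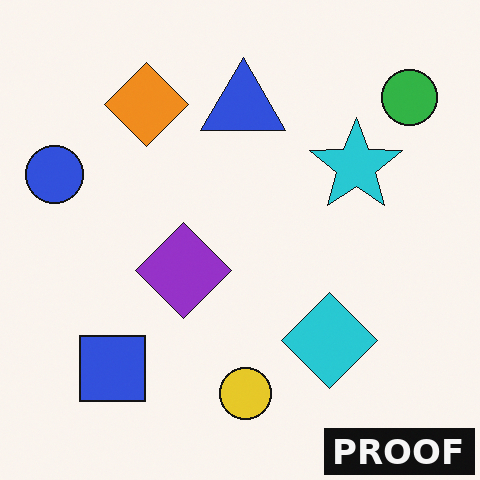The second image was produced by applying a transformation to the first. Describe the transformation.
Watermarked with the text "PROOF" in the lower-right corner.

A dark label reading "PROOF" appears in the lower-right corner.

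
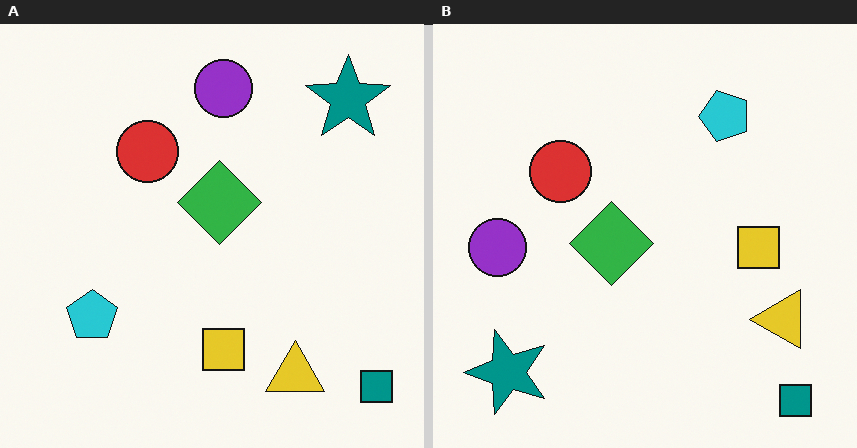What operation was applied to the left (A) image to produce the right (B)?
The transformation is: transposed (reflected across the top-left ↔ bottom-right diagonal).

Shapes have swapped their row and column positions — what was in the top-right is now in the bottom-left — a diagonal reflection.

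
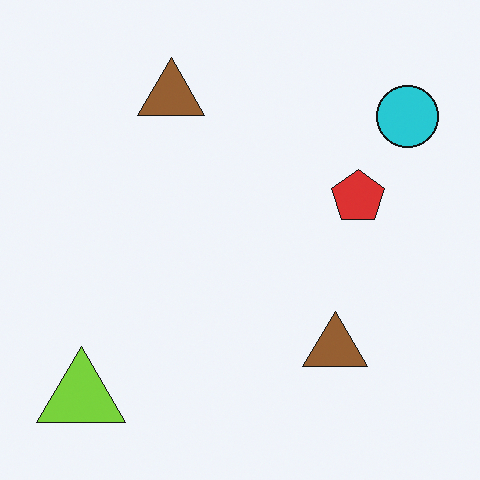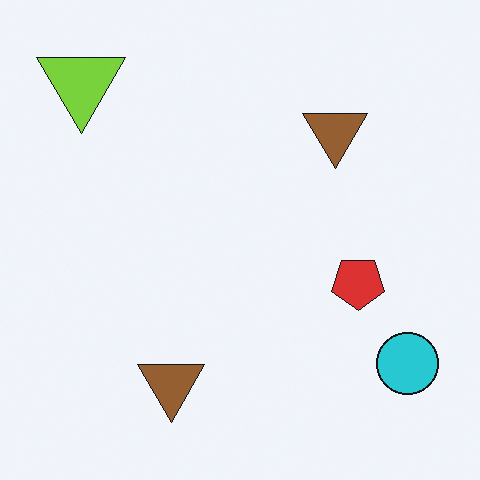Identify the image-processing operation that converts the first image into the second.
The image was flipped vertically (top ↔ bottom).

The lime triangle is in the bottom-left of the first image and the top-left of the second — shapes on opposite sides of the horizontal midline have swapped in a mirror flip.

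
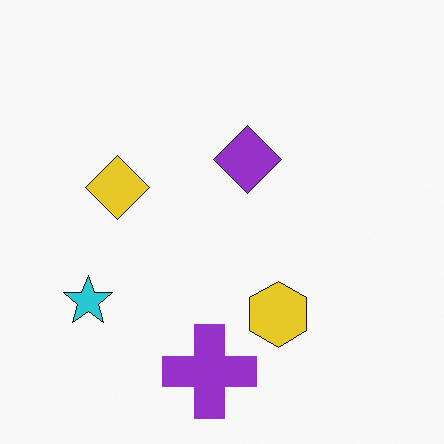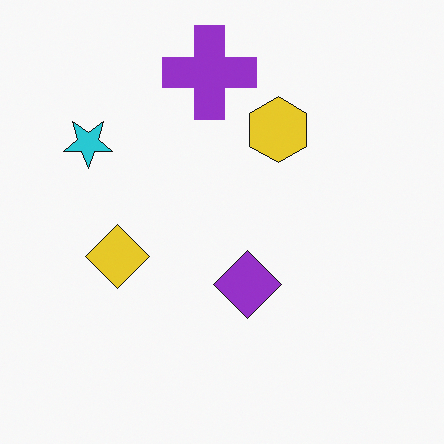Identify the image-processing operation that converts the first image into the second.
The second image is the first flipped vertically (top ↔ bottom).

The purple cross is in the bottom of the first image and the top of the second — shapes on opposite sides of the horizontal midline have swapped in a mirror flip.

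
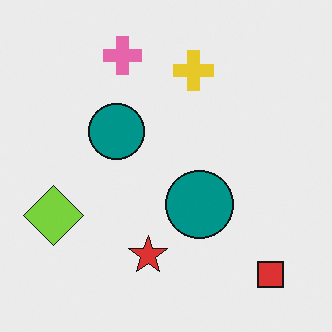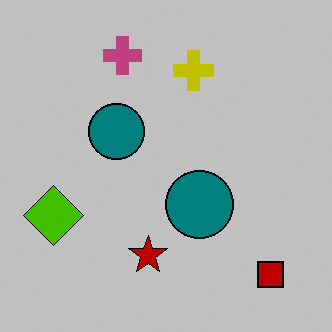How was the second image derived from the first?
It was heavily posterized to just a handful of flat colors.

Each flat color has snapped to a coarser quantized level — most visibly, the near-white background has dropped to a flat grey.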